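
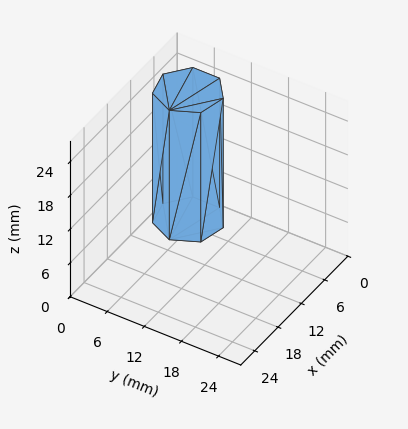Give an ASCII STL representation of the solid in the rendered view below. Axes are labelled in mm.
Reading the render: the shape is a regular 7-sided prism (a cylinder approximated with 7 flat sides), circumscribed radius ≈ 5 mm, height ≈ 23 mm (dimensions read to the nearest mm from the axis ticks). For the STL, each face is triangulated and given an outward normal.

solid part
  facet normal 0.0000 0.0000 -1.0000
    outer loop
      vertex 3.887 9.875 0.000
      vertex 8.117 8.909 0.000
      vertex 10.000 5.000 0.000
    endloop
  endfacet
  facet normal 0.0000 0.0000 -1.0000
    outer loop
      vertex 0.495 7.169 0.000
      vertex 3.887 9.875 0.000
      vertex 10.000 5.000 0.000
    endloop
  endfacet
  facet normal 0.0000 0.0000 -1.0000
    outer loop
      vertex 0.495 2.831 0.000
      vertex 0.495 7.169 0.000
      vertex 10.000 5.000 0.000
    endloop
  endfacet
  facet normal 0.0000 0.0000 -1.0000
    outer loop
      vertex 3.887 0.125 0.000
      vertex 0.495 2.831 0.000
      vertex 10.000 5.000 0.000
    endloop
  endfacet
  facet normal 0.0000 0.0000 -1.0000
    outer loop
      vertex 8.117 1.091 0.000
      vertex 3.887 0.125 0.000
      vertex 10.000 5.000 0.000
    endloop
  endfacet
  facet normal 0.0000 0.0000 1.0000
    outer loop
      vertex 10.000 5.000 23.000
      vertex 8.117 8.909 23.000
      vertex 3.887 9.875 23.000
    endloop
  endfacet
  facet normal 0.0000 0.0000 1.0000
    outer loop
      vertex 10.000 5.000 23.000
      vertex 3.887 9.875 23.000
      vertex 0.495 7.169 23.000
    endloop
  endfacet
  facet normal 0.0000 0.0000 1.0000
    outer loop
      vertex 10.000 5.000 23.000
      vertex 0.495 7.169 23.000
      vertex 0.495 2.831 23.000
    endloop
  endfacet
  facet normal 0.0000 0.0000 1.0000
    outer loop
      vertex 10.000 5.000 23.000
      vertex 0.495 2.831 23.000
      vertex 3.887 0.125 23.000
    endloop
  endfacet
  facet normal 0.0000 0.0000 1.0000
    outer loop
      vertex 10.000 5.000 23.000
      vertex 3.887 0.125 23.000
      vertex 8.117 1.091 23.000
    endloop
  endfacet
  facet normal 0.9009 0.4340 0.0000
    outer loop
      vertex 10.000 5.000 0.000
      vertex 8.117 8.909 0.000
      vertex 8.117 8.909 23.000
    endloop
  endfacet
  facet normal 0.9009 0.4340 0.0000
    outer loop
      vertex 10.000 5.000 0.000
      vertex 8.117 8.909 23.000
      vertex 10.000 5.000 23.000
    endloop
  endfacet
  facet normal 0.2226 0.9749 0.0000
    outer loop
      vertex 8.117 8.909 0.000
      vertex 3.887 9.875 0.000
      vertex 3.887 9.875 23.000
    endloop
  endfacet
  facet normal 0.2226 0.9749 0.0000
    outer loop
      vertex 8.117 8.909 0.000
      vertex 3.887 9.875 23.000
      vertex 8.117 8.909 23.000
    endloop
  endfacet
  facet normal -0.6236 0.7817 0.0000
    outer loop
      vertex 3.887 9.875 0.000
      vertex 0.495 7.169 0.000
      vertex 0.495 7.169 23.000
    endloop
  endfacet
  facet normal -0.6236 0.7817 0.0000
    outer loop
      vertex 3.887 9.875 0.000
      vertex 0.495 7.169 23.000
      vertex 3.887 9.875 23.000
    endloop
  endfacet
  facet normal -1.0000 0.0000 0.0000
    outer loop
      vertex 0.495 7.169 0.000
      vertex 0.495 2.831 0.000
      vertex 0.495 2.831 23.000
    endloop
  endfacet
  facet normal -1.0000 0.0000 0.0000
    outer loop
      vertex 0.495 7.169 0.000
      vertex 0.495 2.831 23.000
      vertex 0.495 7.169 23.000
    endloop
  endfacet
  facet normal -0.6236 -0.7817 0.0000
    outer loop
      vertex 0.495 2.831 0.000
      vertex 3.887 0.125 0.000
      vertex 3.887 0.125 23.000
    endloop
  endfacet
  facet normal -0.6236 -0.7817 0.0000
    outer loop
      vertex 0.495 2.831 0.000
      vertex 3.887 0.125 23.000
      vertex 0.495 2.831 23.000
    endloop
  endfacet
  facet normal 0.2226 -0.9749 0.0000
    outer loop
      vertex 3.887 0.125 0.000
      vertex 8.117 1.091 0.000
      vertex 8.117 1.091 23.000
    endloop
  endfacet
  facet normal 0.2226 -0.9749 0.0000
    outer loop
      vertex 3.887 0.125 0.000
      vertex 8.117 1.091 23.000
      vertex 3.887 0.125 23.000
    endloop
  endfacet
  facet normal 0.9009 -0.4340 0.0000
    outer loop
      vertex 8.117 1.091 0.000
      vertex 10.000 5.000 0.000
      vertex 10.000 5.000 23.000
    endloop
  endfacet
  facet normal 0.9009 -0.4340 0.0000
    outer loop
      vertex 8.117 1.091 0.000
      vertex 10.000 5.000 23.000
      vertex 8.117 1.091 23.000
    endloop
  endfacet
endsolid part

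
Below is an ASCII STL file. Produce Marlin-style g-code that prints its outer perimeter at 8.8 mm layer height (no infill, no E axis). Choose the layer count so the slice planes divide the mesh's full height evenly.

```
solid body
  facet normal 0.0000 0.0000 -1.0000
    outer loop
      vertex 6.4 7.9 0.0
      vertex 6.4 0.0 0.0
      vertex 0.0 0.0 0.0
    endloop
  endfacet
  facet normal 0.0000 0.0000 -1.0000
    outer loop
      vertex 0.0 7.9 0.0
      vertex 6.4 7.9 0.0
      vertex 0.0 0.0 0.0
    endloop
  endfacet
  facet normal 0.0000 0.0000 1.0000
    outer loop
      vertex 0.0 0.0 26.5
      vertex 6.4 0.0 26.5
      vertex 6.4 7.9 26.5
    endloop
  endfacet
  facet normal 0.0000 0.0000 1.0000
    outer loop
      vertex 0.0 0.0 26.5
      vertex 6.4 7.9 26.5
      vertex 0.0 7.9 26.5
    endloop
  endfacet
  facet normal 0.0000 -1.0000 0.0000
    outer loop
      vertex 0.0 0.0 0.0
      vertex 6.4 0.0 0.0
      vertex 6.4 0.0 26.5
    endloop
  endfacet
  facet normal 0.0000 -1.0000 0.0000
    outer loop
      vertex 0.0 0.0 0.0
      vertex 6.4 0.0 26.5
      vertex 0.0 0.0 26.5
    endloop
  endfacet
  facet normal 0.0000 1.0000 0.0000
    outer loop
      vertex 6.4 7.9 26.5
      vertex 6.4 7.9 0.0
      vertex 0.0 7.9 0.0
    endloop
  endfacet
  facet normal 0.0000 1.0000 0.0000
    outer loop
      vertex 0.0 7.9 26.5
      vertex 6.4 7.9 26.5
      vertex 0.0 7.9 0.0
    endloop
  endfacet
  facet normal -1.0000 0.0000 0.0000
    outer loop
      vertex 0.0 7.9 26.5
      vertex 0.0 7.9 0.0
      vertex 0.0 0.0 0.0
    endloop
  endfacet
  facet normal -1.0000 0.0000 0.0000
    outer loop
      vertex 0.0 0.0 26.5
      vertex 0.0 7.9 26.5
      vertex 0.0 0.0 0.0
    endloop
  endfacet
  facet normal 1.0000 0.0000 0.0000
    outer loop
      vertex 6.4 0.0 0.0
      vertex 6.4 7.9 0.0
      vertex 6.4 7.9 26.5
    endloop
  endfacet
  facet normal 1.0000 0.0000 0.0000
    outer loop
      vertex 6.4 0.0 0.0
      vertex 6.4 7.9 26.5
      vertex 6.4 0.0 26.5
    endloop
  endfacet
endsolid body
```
; perimeter-only toolpath
G21 ; units = mm
G90 ; absolute positioning
G28 ; home
; layer 1
G0 Z8.8
G0 X0.0 Y0.0
G1 X6.4 Y0.0
G1 X6.4 Y7.9
G1 X0.0 Y7.9
G1 X0.0 Y0.0
; layer 2
G0 Z17.7
G0 X0.0 Y0.0
G1 X6.4 Y0.0
G1 X6.4 Y7.9
G1 X0.0 Y7.9
G1 X0.0 Y0.0
; layer 3
G0 Z26.5
G0 X0.0 Y0.0
G1 X6.4 Y0.0
G1 X6.4 Y7.9
G1 X0.0 Y7.9
G1 X0.0 Y0.0
M2 ; end

The solid is a rectangular box, roughly 6.4 × 7.9 mm footprint and 26.5 mm tall. Slicing at Δz = 8.8 mm — 3 equal slices spanning the solid's height, so layer i sits at z = i·h/3 — gives 3 non-empty perimeters. Each is a 4-segment closed polygon; G0 lifts to the layer z and rapids to the start vertex, then G1 traces the edges.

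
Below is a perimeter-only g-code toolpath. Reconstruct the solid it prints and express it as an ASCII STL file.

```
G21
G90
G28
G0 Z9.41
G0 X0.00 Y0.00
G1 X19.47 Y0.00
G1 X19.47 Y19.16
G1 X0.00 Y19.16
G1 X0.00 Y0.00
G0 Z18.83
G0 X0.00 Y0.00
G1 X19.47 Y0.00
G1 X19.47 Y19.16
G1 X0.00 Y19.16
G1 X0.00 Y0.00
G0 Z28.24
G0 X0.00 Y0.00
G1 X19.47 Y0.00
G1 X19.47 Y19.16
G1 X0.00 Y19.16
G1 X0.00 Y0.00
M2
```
solid part
  facet normal 0.0000 0.0000 -1.0000
    outer loop
      vertex 19.47 19.16 0.00
      vertex 19.47 0.00 0.00
      vertex 0.00 0.00 0.00
    endloop
  endfacet
  facet normal 0.0000 0.0000 -1.0000
    outer loop
      vertex 0.00 19.16 0.00
      vertex 19.47 19.16 0.00
      vertex 0.00 0.00 0.00
    endloop
  endfacet
  facet normal 0.0000 0.0000 1.0000
    outer loop
      vertex 0.00 0.00 28.24
      vertex 19.47 0.00 28.24
      vertex 19.47 19.16 28.24
    endloop
  endfacet
  facet normal 0.0000 0.0000 1.0000
    outer loop
      vertex 0.00 0.00 28.24
      vertex 19.47 19.16 28.24
      vertex 0.00 19.16 28.24
    endloop
  endfacet
  facet normal 0.0000 -1.0000 0.0000
    outer loop
      vertex 0.00 0.00 0.00
      vertex 19.47 0.00 0.00
      vertex 19.47 0.00 28.24
    endloop
  endfacet
  facet normal 0.0000 -1.0000 0.0000
    outer loop
      vertex 0.00 0.00 0.00
      vertex 19.47 0.00 28.24
      vertex 0.00 0.00 28.24
    endloop
  endfacet
  facet normal 0.0000 1.0000 0.0000
    outer loop
      vertex 19.47 19.16 28.24
      vertex 19.47 19.16 0.00
      vertex 0.00 19.16 0.00
    endloop
  endfacet
  facet normal 0.0000 1.0000 0.0000
    outer loop
      vertex 0.00 19.16 28.24
      vertex 19.47 19.16 28.24
      vertex 0.00 19.16 0.00
    endloop
  endfacet
  facet normal -1.0000 0.0000 0.0000
    outer loop
      vertex 0.00 19.16 28.24
      vertex 0.00 19.16 0.00
      vertex 0.00 0.00 0.00
    endloop
  endfacet
  facet normal -1.0000 0.0000 0.0000
    outer loop
      vertex 0.00 0.00 28.24
      vertex 0.00 19.16 28.24
      vertex 0.00 0.00 0.00
    endloop
  endfacet
  facet normal 1.0000 0.0000 0.0000
    outer loop
      vertex 19.47 0.00 0.00
      vertex 19.47 19.16 0.00
      vertex 19.47 19.16 28.24
    endloop
  endfacet
  facet normal 1.0000 0.0000 0.0000
    outer loop
      vertex 19.47 0.00 0.00
      vertex 19.47 19.16 28.24
      vertex 19.47 0.00 28.24
    endloop
  endfacet
endsolid part

The G0 Z moves step by Δz≈9.41 mm. Every layer's G1 loop is the same polygon, so the solid is a straight extrusion of it from z=0 to z≈28.2. Closing with flat bottom and top caps and triangulating gives 12 facets — a rectangular box, roughly 19.5 × 19.2 mm footprint and 28.2 mm tall.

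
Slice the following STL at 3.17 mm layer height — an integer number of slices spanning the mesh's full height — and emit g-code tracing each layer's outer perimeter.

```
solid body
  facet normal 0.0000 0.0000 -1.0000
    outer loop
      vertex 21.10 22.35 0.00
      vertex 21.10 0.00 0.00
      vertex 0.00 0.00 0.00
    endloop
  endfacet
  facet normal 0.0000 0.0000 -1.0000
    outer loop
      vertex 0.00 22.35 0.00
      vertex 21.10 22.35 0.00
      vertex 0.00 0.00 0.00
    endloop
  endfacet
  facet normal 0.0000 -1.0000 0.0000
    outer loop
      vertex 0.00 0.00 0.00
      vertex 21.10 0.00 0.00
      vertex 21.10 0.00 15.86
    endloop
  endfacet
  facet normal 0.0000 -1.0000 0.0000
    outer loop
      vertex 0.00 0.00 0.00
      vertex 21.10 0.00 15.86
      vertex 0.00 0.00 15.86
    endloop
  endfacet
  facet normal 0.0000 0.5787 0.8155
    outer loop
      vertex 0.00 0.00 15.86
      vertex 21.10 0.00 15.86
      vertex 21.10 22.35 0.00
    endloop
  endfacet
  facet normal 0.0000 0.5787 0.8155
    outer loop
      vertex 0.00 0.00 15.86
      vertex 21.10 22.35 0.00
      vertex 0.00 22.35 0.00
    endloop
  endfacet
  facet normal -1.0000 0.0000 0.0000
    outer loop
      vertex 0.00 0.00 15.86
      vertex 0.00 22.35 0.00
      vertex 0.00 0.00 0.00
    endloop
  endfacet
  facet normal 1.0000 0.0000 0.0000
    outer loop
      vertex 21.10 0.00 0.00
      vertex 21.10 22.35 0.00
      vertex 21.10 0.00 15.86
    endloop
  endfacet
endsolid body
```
; perimeter-only toolpath
G21 ; units = mm
G90 ; absolute positioning
G28 ; home
; layer 1
G0 Z3.17
G0 X0.00 Y0.00
G1 X21.10 Y0.00
G1 X21.10 Y17.88
G1 X0.00 Y17.88
G1 X0.00 Y0.00
; layer 2
G0 Z6.34
G0 X0.00 Y0.00
G1 X21.10 Y0.00
G1 X21.10 Y13.41
G1 X0.00 Y13.41
G1 X0.00 Y0.00
; layer 3
G0 Z9.52
G0 X0.00 Y0.00
G1 X21.10 Y0.00
G1 X21.10 Y8.94
G1 X0.00 Y8.94
G1 X0.00 Y0.00
; layer 4
G0 Z12.69
G0 X0.00 Y0.00
G1 X21.10 Y0.00
G1 X21.10 Y4.47
G1 X0.00 Y4.47
G1 X0.00 Y0.00
M2 ; end

The solid is a wedge (ramp): 21.1 × 22.4 mm base, rising to 15.9 mm along the y=0 edge and sloping linearly to z=0 at y=22.4. Slicing at Δz = 3.17 mm — 5 equal slices spanning the solid's height, so layer i sits at z = i·h/5 — gives 4 non-empty perimeters. Each is a 4-segment closed polygon; G0 lifts to the layer z and rapids to the start vertex, then G1 traces the edges. The cross-section shrinks linearly with z (the slice at the apex is degenerate and omitted).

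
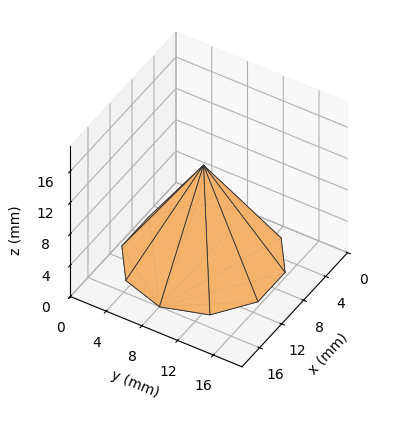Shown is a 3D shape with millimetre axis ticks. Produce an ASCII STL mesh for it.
Reading the render: the shape is a regular 10-sided pyramid, base circumscribed radius ≈ 8 mm, apex at z ≈ 12 mm (dimensions read to the nearest mm from the axis ticks). For the STL, each face is triangulated and given an outward normal.

solid part
  facet normal 0.0000 0.0000 -1.0000
    outer loop
      vertex 10.47 15.61 0.00
      vertex 14.47 12.70 0.00
      vertex 16.00 8.00 0.00
    endloop
  endfacet
  facet normal 0.0000 0.0000 -1.0000
    outer loop
      vertex 5.53 15.61 0.00
      vertex 10.47 15.61 0.00
      vertex 16.00 8.00 0.00
    endloop
  endfacet
  facet normal 0.0000 0.0000 -1.0000
    outer loop
      vertex 1.53 12.70 0.00
      vertex 5.53 15.61 0.00
      vertex 16.00 8.00 0.00
    endloop
  endfacet
  facet normal 0.0000 0.0000 -1.0000
    outer loop
      vertex 0.00 8.00 0.00
      vertex 1.53 12.70 0.00
      vertex 16.00 8.00 0.00
    endloop
  endfacet
  facet normal 0.0000 0.0000 -1.0000
    outer loop
      vertex 1.53 3.30 0.00
      vertex 0.00 8.00 0.00
      vertex 16.00 8.00 0.00
    endloop
  endfacet
  facet normal 0.0000 0.0000 -1.0000
    outer loop
      vertex 5.53 0.39 0.00
      vertex 1.53 3.30 0.00
      vertex 16.00 8.00 0.00
    endloop
  endfacet
  facet normal 0.0000 0.0000 -1.0000
    outer loop
      vertex 10.47 0.39 0.00
      vertex 5.53 0.39 0.00
      vertex 16.00 8.00 0.00
    endloop
  endfacet
  facet normal 0.0000 0.0000 -1.0000
    outer loop
      vertex 14.47 3.30 0.00
      vertex 10.47 0.39 0.00
      vertex 16.00 8.00 0.00
    endloop
  endfacet
  facet normal 0.8031 0.2614 0.5354
    outer loop
      vertex 16.00 8.00 0.00
      vertex 14.47 12.70 0.00
      vertex 8.00 8.00 12.00
    endloop
  endfacet
  facet normal 0.4969 0.6830 0.5354
    outer loop
      vertex 14.47 12.70 0.00
      vertex 10.47 15.61 0.00
      vertex 8.00 8.00 12.00
    endloop
  endfacet
  facet normal 0.0000 0.8445 0.5356
    outer loop
      vertex 10.47 15.61 0.00
      vertex 5.53 15.61 0.00
      vertex 8.00 8.00 12.00
    endloop
  endfacet
  facet normal -0.4969 0.6830 0.5354
    outer loop
      vertex 5.53 15.61 0.00
      vertex 1.53 12.70 0.00
      vertex 8.00 8.00 12.00
    endloop
  endfacet
  facet normal -0.8031 0.2614 0.5354
    outer loop
      vertex 1.53 12.70 0.00
      vertex 0.00 8.00 0.00
      vertex 8.00 8.00 12.00
    endloop
  endfacet
  facet normal -0.8031 -0.2614 0.5354
    outer loop
      vertex 0.00 8.00 0.00
      vertex 1.53 3.30 0.00
      vertex 8.00 8.00 12.00
    endloop
  endfacet
  facet normal -0.4969 -0.6830 0.5354
    outer loop
      vertex 1.53 3.30 0.00
      vertex 5.53 0.39 0.00
      vertex 8.00 8.00 12.00
    endloop
  endfacet
  facet normal 0.0000 -0.8445 0.5356
    outer loop
      vertex 5.53 0.39 0.00
      vertex 10.47 0.39 0.00
      vertex 8.00 8.00 12.00
    endloop
  endfacet
  facet normal 0.4969 -0.6830 0.5354
    outer loop
      vertex 10.47 0.39 0.00
      vertex 14.47 3.30 0.00
      vertex 8.00 8.00 12.00
    endloop
  endfacet
  facet normal 0.8031 -0.2614 0.5354
    outer loop
      vertex 14.47 3.30 0.00
      vertex 16.00 8.00 0.00
      vertex 8.00 8.00 12.00
    endloop
  endfacet
endsolid part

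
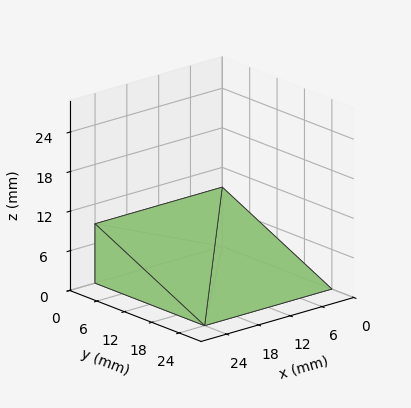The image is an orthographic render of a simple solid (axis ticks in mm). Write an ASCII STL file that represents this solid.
Reading the render: the shape is a wedge (ramp): 24 × 24 mm base, rising to 9 mm along the y=0 edge and sloping linearly to z=0 at y=24 (dimensions read to the nearest mm from the axis ticks). For the STL, each face is triangulated and given an outward normal.

solid part
  facet normal 0.0000 0.0000 -1.0000
    outer loop
      vertex 24.0 24.0 0.0
      vertex 24.0 0.0 0.0
      vertex 0.0 0.0 0.0
    endloop
  endfacet
  facet normal 0.0000 0.0000 -1.0000
    outer loop
      vertex 0.0 24.0 0.0
      vertex 24.0 24.0 0.0
      vertex 0.0 0.0 0.0
    endloop
  endfacet
  facet normal 0.0000 -1.0000 0.0000
    outer loop
      vertex 0.0 0.0 0.0
      vertex 24.0 0.0 0.0
      vertex 24.0 0.0 9.0
    endloop
  endfacet
  facet normal 0.0000 -1.0000 0.0000
    outer loop
      vertex 0.0 0.0 0.0
      vertex 24.0 0.0 9.0
      vertex 0.0 0.0 9.0
    endloop
  endfacet
  facet normal 0.0000 0.3511 0.9363
    outer loop
      vertex 0.0 0.0 9.0
      vertex 24.0 0.0 9.0
      vertex 24.0 24.0 0.0
    endloop
  endfacet
  facet normal 0.0000 0.3511 0.9363
    outer loop
      vertex 0.0 0.0 9.0
      vertex 24.0 24.0 0.0
      vertex 0.0 24.0 0.0
    endloop
  endfacet
  facet normal -1.0000 0.0000 0.0000
    outer loop
      vertex 0.0 0.0 9.0
      vertex 0.0 24.0 0.0
      vertex 0.0 0.0 0.0
    endloop
  endfacet
  facet normal 1.0000 0.0000 0.0000
    outer loop
      vertex 24.0 0.0 0.0
      vertex 24.0 24.0 0.0
      vertex 24.0 0.0 9.0
    endloop
  endfacet
endsolid part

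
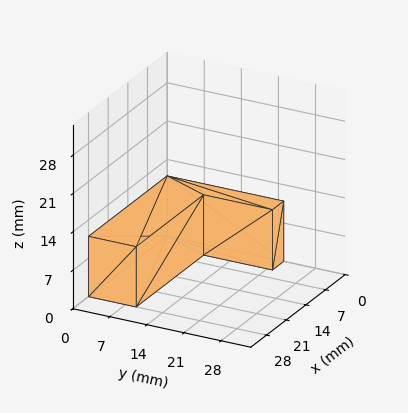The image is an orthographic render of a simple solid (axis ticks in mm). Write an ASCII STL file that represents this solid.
Reading the render: the shape is an L-shaped prism: outer 28 × 22 mm, arm thicknesses ≈ 9 mm (horizontal) and 4 mm (vertical), extruded 11 mm in z (dimensions read to the nearest mm from the axis ticks). For the STL, each face is triangulated and given an outward normal.

solid part
  facet normal 0.0000 0.0000 -1.0000
    outer loop
      vertex 28.00 9.00 0.00
      vertex 28.00 0.00 0.00
      vertex 0.00 0.00 0.00
    endloop
  endfacet
  facet normal 0.0000 0.0000 -1.0000
    outer loop
      vertex 4.00 9.00 0.00
      vertex 28.00 9.00 0.00
      vertex 0.00 0.00 0.00
    endloop
  endfacet
  facet normal 0.0000 0.0000 -1.0000
    outer loop
      vertex 4.00 22.00 0.00
      vertex 4.00 9.00 0.00
      vertex 0.00 0.00 0.00
    endloop
  endfacet
  facet normal 0.0000 0.0000 -1.0000
    outer loop
      vertex 0.00 22.00 0.00
      vertex 4.00 22.00 0.00
      vertex 0.00 0.00 0.00
    endloop
  endfacet
  facet normal 0.0000 0.0000 1.0000
    outer loop
      vertex 0.00 0.00 11.00
      vertex 28.00 0.00 11.00
      vertex 28.00 9.00 11.00
    endloop
  endfacet
  facet normal 0.0000 0.0000 1.0000
    outer loop
      vertex 0.00 0.00 11.00
      vertex 28.00 9.00 11.00
      vertex 4.00 9.00 11.00
    endloop
  endfacet
  facet normal 0.0000 0.0000 1.0000
    outer loop
      vertex 0.00 0.00 11.00
      vertex 4.00 9.00 11.00
      vertex 4.00 22.00 11.00
    endloop
  endfacet
  facet normal 0.0000 0.0000 1.0000
    outer loop
      vertex 0.00 0.00 11.00
      vertex 4.00 22.00 11.00
      vertex 0.00 22.00 11.00
    endloop
  endfacet
  facet normal 0.0000 -1.0000 0.0000
    outer loop
      vertex 0.00 0.00 0.00
      vertex 28.00 0.00 0.00
      vertex 28.00 0.00 11.00
    endloop
  endfacet
  facet normal 0.0000 -1.0000 0.0000
    outer loop
      vertex 0.00 0.00 0.00
      vertex 28.00 0.00 11.00
      vertex 0.00 0.00 11.00
    endloop
  endfacet
  facet normal 1.0000 0.0000 0.0000
    outer loop
      vertex 28.00 0.00 0.00
      vertex 28.00 9.00 0.00
      vertex 28.00 9.00 11.00
    endloop
  endfacet
  facet normal 1.0000 0.0000 0.0000
    outer loop
      vertex 28.00 0.00 0.00
      vertex 28.00 9.00 11.00
      vertex 28.00 0.00 11.00
    endloop
  endfacet
  facet normal 0.0000 1.0000 0.0000
    outer loop
      vertex 28.00 9.00 0.00
      vertex 4.00 9.00 0.00
      vertex 4.00 9.00 11.00
    endloop
  endfacet
  facet normal 0.0000 1.0000 0.0000
    outer loop
      vertex 28.00 9.00 0.00
      vertex 4.00 9.00 11.00
      vertex 28.00 9.00 11.00
    endloop
  endfacet
  facet normal 1.0000 0.0000 0.0000
    outer loop
      vertex 4.00 9.00 0.00
      vertex 4.00 22.00 0.00
      vertex 4.00 22.00 11.00
    endloop
  endfacet
  facet normal 1.0000 0.0000 0.0000
    outer loop
      vertex 4.00 9.00 0.00
      vertex 4.00 22.00 11.00
      vertex 4.00 9.00 11.00
    endloop
  endfacet
  facet normal 0.0000 1.0000 0.0000
    outer loop
      vertex 4.00 22.00 0.00
      vertex 0.00 22.00 0.00
      vertex 0.00 22.00 11.00
    endloop
  endfacet
  facet normal 0.0000 1.0000 0.0000
    outer loop
      vertex 4.00 22.00 0.00
      vertex 0.00 22.00 11.00
      vertex 4.00 22.00 11.00
    endloop
  endfacet
  facet normal -1.0000 0.0000 0.0000
    outer loop
      vertex 0.00 22.00 0.00
      vertex 0.00 0.00 0.00
      vertex 0.00 0.00 11.00
    endloop
  endfacet
  facet normal -1.0000 0.0000 0.0000
    outer loop
      vertex 0.00 22.00 0.00
      vertex 0.00 0.00 11.00
      vertex 0.00 22.00 11.00
    endloop
  endfacet
endsolid part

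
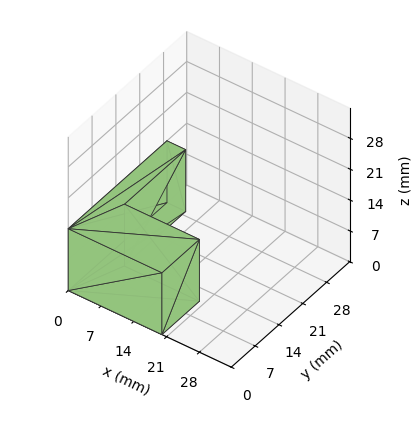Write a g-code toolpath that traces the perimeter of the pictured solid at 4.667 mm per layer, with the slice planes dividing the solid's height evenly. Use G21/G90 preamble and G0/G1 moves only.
Reading the render: the shape is an L-shaped prism: outer 20 × 29 mm, arm thicknesses ≈ 11 mm (horizontal) and 4 mm (vertical), extruded 14 mm in z (dimensions read to the nearest mm from the axis ticks). For the g-code, the solid's height is divided into equal slices at the stated Δz and each level perimeter traced with G1 moves after a G0 lift.

; perimeter-only toolpath
G21 ; units = mm
G90 ; absolute positioning
G28 ; home
; layer 1
G0 Z4.667
G0 X0.000 Y0.000
G1 X20.000 Y0.000
G1 X20.000 Y11.000
G1 X4.000 Y11.000
G1 X4.000 Y29.000
G1 X0.000 Y29.000
G1 X0.000 Y0.000
; layer 2
G0 Z9.333
G0 X0.000 Y0.000
G1 X20.000 Y0.000
G1 X20.000 Y11.000
G1 X4.000 Y11.000
G1 X4.000 Y29.000
G1 X0.000 Y29.000
G1 X0.000 Y0.000
; layer 3
G0 Z14.000
G0 X0.000 Y0.000
G1 X20.000 Y0.000
G1 X20.000 Y11.000
G1 X4.000 Y11.000
G1 X4.000 Y29.000
G1 X0.000 Y29.000
G1 X0.000 Y0.000
M2 ; end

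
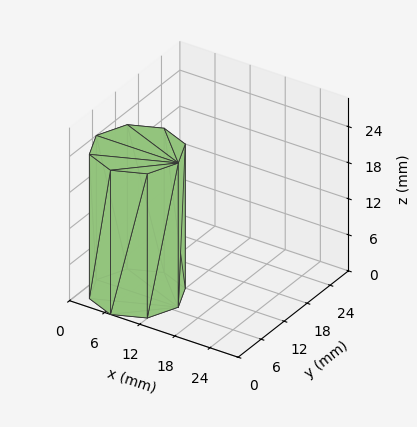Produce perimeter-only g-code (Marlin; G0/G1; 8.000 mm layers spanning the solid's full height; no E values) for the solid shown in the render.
Reading the render: the shape is a regular 8-sided prism (a cylinder approximated with 8 flat sides), circumscribed radius ≈ 7 mm, height ≈ 24 mm (dimensions read to the nearest mm from the axis ticks). For the g-code, the solid's height is divided into equal slices at the stated Δz and each level perimeter traced with G1 moves after a G0 lift.

; perimeter-only toolpath
G21 ; units = mm
G90 ; absolute positioning
G28 ; home
; layer 1
G0 Z8.000
G0 X14.000 Y7.000
G1 X11.950 Y11.950
G1 X7.000 Y14.000
G1 X2.050 Y11.950
G1 X0.000 Y7.000
G1 X2.050 Y2.050
G1 X7.000 Y0.000
G1 X11.950 Y2.050
G1 X14.000 Y7.000
; layer 2
G0 Z16.000
G0 X14.000 Y7.000
G1 X11.950 Y11.950
G1 X7.000 Y14.000
G1 X2.050 Y11.950
G1 X0.000 Y7.000
G1 X2.050 Y2.050
G1 X7.000 Y0.000
G1 X11.950 Y2.050
G1 X14.000 Y7.000
; layer 3
G0 Z24.000
G0 X14.000 Y7.000
G1 X11.950 Y11.950
G1 X7.000 Y14.000
G1 X2.050 Y11.950
G1 X0.000 Y7.000
G1 X2.050 Y2.050
G1 X7.000 Y0.000
G1 X11.950 Y2.050
G1 X14.000 Y7.000
M2 ; end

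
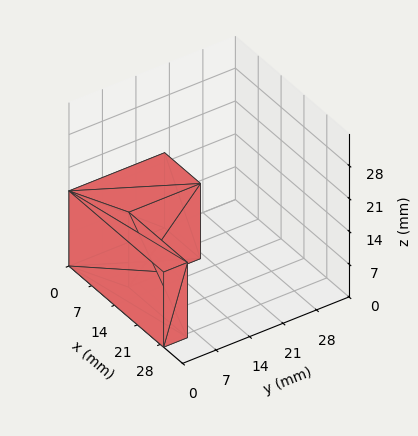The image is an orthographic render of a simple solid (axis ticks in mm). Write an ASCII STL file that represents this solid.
Reading the render: the shape is an L-shaped prism: outer 29 × 20 mm, arm thicknesses ≈ 5 mm (horizontal) and 11 mm (vertical), extruded 16 mm in z (dimensions read to the nearest mm from the axis ticks). For the STL, each face is triangulated and given an outward normal.

solid part
  facet normal 0.0000 0.0000 -1.0000
    outer loop
      vertex 29.00 5.00 0.00
      vertex 29.00 0.00 0.00
      vertex 0.00 0.00 0.00
    endloop
  endfacet
  facet normal 0.0000 0.0000 -1.0000
    outer loop
      vertex 11.00 5.00 0.00
      vertex 29.00 5.00 0.00
      vertex 0.00 0.00 0.00
    endloop
  endfacet
  facet normal 0.0000 0.0000 -1.0000
    outer loop
      vertex 11.00 20.00 0.00
      vertex 11.00 5.00 0.00
      vertex 0.00 0.00 0.00
    endloop
  endfacet
  facet normal 0.0000 0.0000 -1.0000
    outer loop
      vertex 0.00 20.00 0.00
      vertex 11.00 20.00 0.00
      vertex 0.00 0.00 0.00
    endloop
  endfacet
  facet normal 0.0000 0.0000 1.0000
    outer loop
      vertex 0.00 0.00 16.00
      vertex 29.00 0.00 16.00
      vertex 29.00 5.00 16.00
    endloop
  endfacet
  facet normal 0.0000 0.0000 1.0000
    outer loop
      vertex 0.00 0.00 16.00
      vertex 29.00 5.00 16.00
      vertex 11.00 5.00 16.00
    endloop
  endfacet
  facet normal 0.0000 0.0000 1.0000
    outer loop
      vertex 0.00 0.00 16.00
      vertex 11.00 5.00 16.00
      vertex 11.00 20.00 16.00
    endloop
  endfacet
  facet normal 0.0000 0.0000 1.0000
    outer loop
      vertex 0.00 0.00 16.00
      vertex 11.00 20.00 16.00
      vertex 0.00 20.00 16.00
    endloop
  endfacet
  facet normal 0.0000 -1.0000 0.0000
    outer loop
      vertex 0.00 0.00 0.00
      vertex 29.00 0.00 0.00
      vertex 29.00 0.00 16.00
    endloop
  endfacet
  facet normal 0.0000 -1.0000 0.0000
    outer loop
      vertex 0.00 0.00 0.00
      vertex 29.00 0.00 16.00
      vertex 0.00 0.00 16.00
    endloop
  endfacet
  facet normal 1.0000 0.0000 0.0000
    outer loop
      vertex 29.00 0.00 0.00
      vertex 29.00 5.00 0.00
      vertex 29.00 5.00 16.00
    endloop
  endfacet
  facet normal 1.0000 0.0000 0.0000
    outer loop
      vertex 29.00 0.00 0.00
      vertex 29.00 5.00 16.00
      vertex 29.00 0.00 16.00
    endloop
  endfacet
  facet normal 0.0000 1.0000 0.0000
    outer loop
      vertex 29.00 5.00 0.00
      vertex 11.00 5.00 0.00
      vertex 11.00 5.00 16.00
    endloop
  endfacet
  facet normal 0.0000 1.0000 0.0000
    outer loop
      vertex 29.00 5.00 0.00
      vertex 11.00 5.00 16.00
      vertex 29.00 5.00 16.00
    endloop
  endfacet
  facet normal 1.0000 0.0000 0.0000
    outer loop
      vertex 11.00 5.00 0.00
      vertex 11.00 20.00 0.00
      vertex 11.00 20.00 16.00
    endloop
  endfacet
  facet normal 1.0000 0.0000 0.0000
    outer loop
      vertex 11.00 5.00 0.00
      vertex 11.00 20.00 16.00
      vertex 11.00 5.00 16.00
    endloop
  endfacet
  facet normal 0.0000 1.0000 0.0000
    outer loop
      vertex 11.00 20.00 0.00
      vertex 0.00 20.00 0.00
      vertex 0.00 20.00 16.00
    endloop
  endfacet
  facet normal 0.0000 1.0000 0.0000
    outer loop
      vertex 11.00 20.00 0.00
      vertex 0.00 20.00 16.00
      vertex 11.00 20.00 16.00
    endloop
  endfacet
  facet normal -1.0000 0.0000 0.0000
    outer loop
      vertex 0.00 20.00 0.00
      vertex 0.00 0.00 0.00
      vertex 0.00 0.00 16.00
    endloop
  endfacet
  facet normal -1.0000 0.0000 0.0000
    outer loop
      vertex 0.00 20.00 0.00
      vertex 0.00 0.00 16.00
      vertex 0.00 20.00 16.00
    endloop
  endfacet
endsolid part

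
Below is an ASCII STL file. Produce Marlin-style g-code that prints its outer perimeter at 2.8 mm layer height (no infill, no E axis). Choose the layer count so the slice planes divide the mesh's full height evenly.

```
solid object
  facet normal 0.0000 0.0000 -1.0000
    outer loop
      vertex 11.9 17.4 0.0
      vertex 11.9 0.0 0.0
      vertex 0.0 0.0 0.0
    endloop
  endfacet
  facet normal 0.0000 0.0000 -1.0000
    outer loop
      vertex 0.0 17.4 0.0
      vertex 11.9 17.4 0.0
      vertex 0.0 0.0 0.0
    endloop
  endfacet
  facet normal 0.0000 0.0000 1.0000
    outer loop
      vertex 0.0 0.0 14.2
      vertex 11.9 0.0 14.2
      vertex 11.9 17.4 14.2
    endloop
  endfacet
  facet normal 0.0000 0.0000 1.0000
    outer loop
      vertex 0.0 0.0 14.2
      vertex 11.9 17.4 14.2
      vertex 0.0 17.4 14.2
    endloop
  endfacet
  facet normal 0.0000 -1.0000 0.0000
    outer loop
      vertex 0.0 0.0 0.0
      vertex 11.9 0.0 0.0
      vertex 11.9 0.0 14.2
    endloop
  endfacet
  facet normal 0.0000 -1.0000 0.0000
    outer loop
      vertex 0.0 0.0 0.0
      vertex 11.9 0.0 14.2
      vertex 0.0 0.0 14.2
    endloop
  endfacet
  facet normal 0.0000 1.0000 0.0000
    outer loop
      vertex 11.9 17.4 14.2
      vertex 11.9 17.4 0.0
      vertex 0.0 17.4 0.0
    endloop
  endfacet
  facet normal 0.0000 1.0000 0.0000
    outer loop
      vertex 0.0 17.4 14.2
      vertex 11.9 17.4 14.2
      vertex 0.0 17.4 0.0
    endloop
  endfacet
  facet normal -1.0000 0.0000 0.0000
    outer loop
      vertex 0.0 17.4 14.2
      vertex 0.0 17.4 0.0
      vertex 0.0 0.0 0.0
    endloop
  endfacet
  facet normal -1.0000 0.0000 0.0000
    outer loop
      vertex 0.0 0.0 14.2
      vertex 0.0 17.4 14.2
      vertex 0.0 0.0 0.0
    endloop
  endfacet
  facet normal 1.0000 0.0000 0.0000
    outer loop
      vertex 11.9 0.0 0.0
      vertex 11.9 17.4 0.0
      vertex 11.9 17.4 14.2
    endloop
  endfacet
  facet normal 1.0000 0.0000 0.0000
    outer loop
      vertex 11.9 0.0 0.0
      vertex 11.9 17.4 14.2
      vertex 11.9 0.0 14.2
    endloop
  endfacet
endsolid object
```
; perimeter-only toolpath
G21 ; units = mm
G90 ; absolute positioning
G28 ; home
; layer 1
G0 Z2.8
G0 X0.0 Y0.0
G1 X11.9 Y0.0
G1 X11.9 Y17.4
G1 X0.0 Y17.4
G1 X0.0 Y0.0
; layer 2
G0 Z5.7
G0 X0.0 Y0.0
G1 X11.9 Y0.0
G1 X11.9 Y17.4
G1 X0.0 Y17.4
G1 X0.0 Y0.0
; layer 3
G0 Z8.5
G0 X0.0 Y0.0
G1 X11.9 Y0.0
G1 X11.9 Y17.4
G1 X0.0 Y17.4
G1 X0.0 Y0.0
; layer 4
G0 Z11.4
G0 X0.0 Y0.0
G1 X11.9 Y0.0
G1 X11.9 Y17.4
G1 X0.0 Y17.4
G1 X0.0 Y0.0
; layer 5
G0 Z14.2
G0 X0.0 Y0.0
G1 X11.9 Y0.0
G1 X11.9 Y17.4
G1 X0.0 Y17.4
G1 X0.0 Y0.0
M2 ; end

The solid is a rectangular box, roughly 11.9 × 17.4 mm footprint and 14.2 mm tall. Slicing at Δz = 2.8 mm — 5 equal slices spanning the solid's height, so layer i sits at z = i·h/5 — gives 5 non-empty perimeters. Each is a 4-segment closed polygon; G0 lifts to the layer z and rapids to the start vertex, then G1 traces the edges.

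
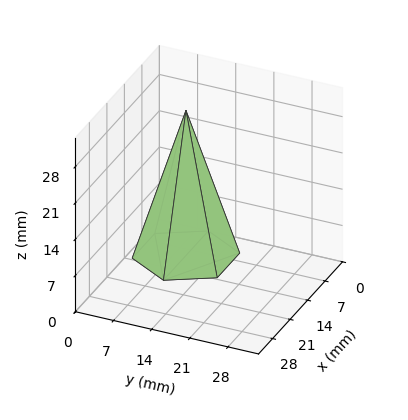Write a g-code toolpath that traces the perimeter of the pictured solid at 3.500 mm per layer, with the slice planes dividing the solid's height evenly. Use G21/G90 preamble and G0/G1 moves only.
Reading the render: the shape is a regular 6-sided pyramid, base circumscribed radius ≈ 9 mm, apex at z ≈ 28 mm (dimensions read to the nearest mm from the axis ticks). For the g-code, the solid's height is divided into equal slices at the stated Δz and each level perimeter traced with G1 moves after a G0 lift.

; perimeter-only toolpath
G21 ; units = mm
G90 ; absolute positioning
G28 ; home
; layer 1
G0 Z3.500
G0 X16.875 Y9.000
G1 X12.938 Y15.820
G1 X5.062 Y15.820
G1 X1.125 Y9.000
G1 X5.062 Y2.180
G1 X12.938 Y2.180
G1 X16.875 Y9.000
; layer 2
G0 Z7.000
G0 X15.750 Y9.000
G1 X12.375 Y14.846
G1 X5.625 Y14.846
G1 X2.250 Y9.000
G1 X5.625 Y3.155
G1 X12.375 Y3.155
G1 X15.750 Y9.000
; layer 3
G0 Z10.500
G0 X14.625 Y9.000
G1 X11.812 Y13.871
G1 X6.188 Y13.871
G1 X3.375 Y9.000
G1 X6.188 Y4.129
G1 X11.812 Y4.129
G1 X14.625 Y9.000
; layer 4
G0 Z14.000
G0 X13.500 Y9.000
G1 X11.250 Y12.897
G1 X6.750 Y12.897
G1 X4.500 Y9.000
G1 X6.750 Y5.103
G1 X11.250 Y5.103
G1 X13.500 Y9.000
; layer 5
G0 Z17.500
G0 X12.375 Y9.000
G1 X10.688 Y11.923
G1 X7.312 Y11.923
G1 X5.625 Y9.000
G1 X7.312 Y6.077
G1 X10.688 Y6.077
G1 X12.375 Y9.000
; layer 6
G0 Z21.000
G0 X11.250 Y9.000
G1 X10.125 Y10.948
G1 X7.875 Y10.948
G1 X6.750 Y9.000
G1 X7.875 Y7.051
G1 X10.125 Y7.051
G1 X11.250 Y9.000
; layer 7
G0 Z24.500
G0 X10.125 Y9.000
G1 X9.562 Y9.974
G1 X8.438 Y9.974
G1 X7.875 Y9.000
G1 X8.438 Y8.026
G1 X9.562 Y8.026
G1 X10.125 Y9.000
M2 ; end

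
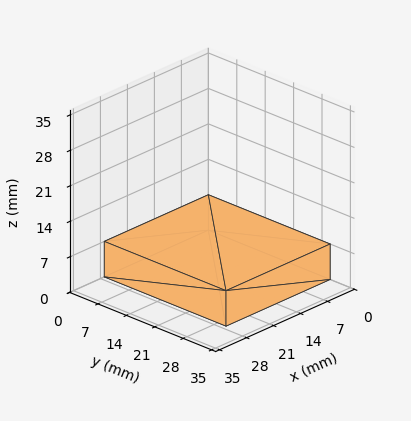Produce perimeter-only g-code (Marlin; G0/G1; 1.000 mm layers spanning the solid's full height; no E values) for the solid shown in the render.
Reading the render: the shape is a rectangular box, roughly 27 × 30 mm footprint and 7 mm tall (dimensions read to the nearest mm from the axis ticks). For the g-code, the solid's height is divided into equal slices at the stated Δz and each level perimeter traced with G1 moves after a G0 lift.

; perimeter-only toolpath
G21 ; units = mm
G90 ; absolute positioning
G28 ; home
; layer 1
G0 Z1.000
G0 X0.000 Y0.000
G1 X27.000 Y0.000
G1 X27.000 Y30.000
G1 X0.000 Y30.000
G1 X0.000 Y0.000
; layer 2
G0 Z2.000
G0 X0.000 Y0.000
G1 X27.000 Y0.000
G1 X27.000 Y30.000
G1 X0.000 Y30.000
G1 X0.000 Y0.000
; layer 3
G0 Z3.000
G0 X0.000 Y0.000
G1 X27.000 Y0.000
G1 X27.000 Y30.000
G1 X0.000 Y30.000
G1 X0.000 Y0.000
; layer 4
G0 Z4.000
G0 X0.000 Y0.000
G1 X27.000 Y0.000
G1 X27.000 Y30.000
G1 X0.000 Y30.000
G1 X0.000 Y0.000
; layer 5
G0 Z5.000
G0 X0.000 Y0.000
G1 X27.000 Y0.000
G1 X27.000 Y30.000
G1 X0.000 Y30.000
G1 X0.000 Y0.000
; layer 6
G0 Z6.000
G0 X0.000 Y0.000
G1 X27.000 Y0.000
G1 X27.000 Y30.000
G1 X0.000 Y30.000
G1 X0.000 Y0.000
; layer 7
G0 Z7.000
G0 X0.000 Y0.000
G1 X27.000 Y0.000
G1 X27.000 Y30.000
G1 X0.000 Y30.000
G1 X0.000 Y0.000
M2 ; end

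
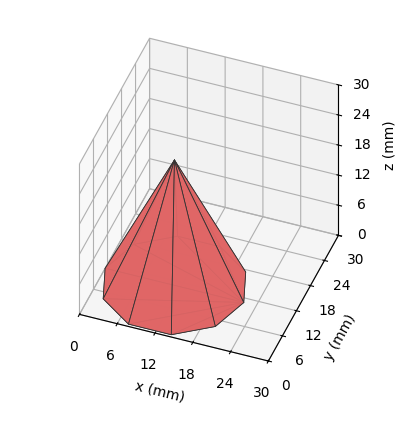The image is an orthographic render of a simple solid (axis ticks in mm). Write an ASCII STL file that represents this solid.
Reading the render: the shape is a regular 10-sided pyramid, base circumscribed radius ≈ 11 mm, apex at z ≈ 25 mm (dimensions read to the nearest mm from the axis ticks). For the STL, each face is triangulated and given an outward normal.

solid part
  facet normal 0.0000 0.0000 -1.0000
    outer loop
      vertex 14.4 21.5 0.0
      vertex 19.9 17.5 0.0
      vertex 22.0 11.0 0.0
    endloop
  endfacet
  facet normal 0.0000 0.0000 -1.0000
    outer loop
      vertex 7.6 21.5 0.0
      vertex 14.4 21.5 0.0
      vertex 22.0 11.0 0.0
    endloop
  endfacet
  facet normal 0.0000 0.0000 -1.0000
    outer loop
      vertex 2.1 17.5 0.0
      vertex 7.6 21.5 0.0
      vertex 22.0 11.0 0.0
    endloop
  endfacet
  facet normal 0.0000 0.0000 -1.0000
    outer loop
      vertex 0.0 11.0 0.0
      vertex 2.1 17.5 0.0
      vertex 22.0 11.0 0.0
    endloop
  endfacet
  facet normal 0.0000 0.0000 -1.0000
    outer loop
      vertex 2.1 4.5 0.0
      vertex 0.0 11.0 0.0
      vertex 22.0 11.0 0.0
    endloop
  endfacet
  facet normal 0.0000 0.0000 -1.0000
    outer loop
      vertex 7.6 0.5 0.0
      vertex 2.1 4.5 0.0
      vertex 22.0 11.0 0.0
    endloop
  endfacet
  facet normal 0.0000 0.0000 -1.0000
    outer loop
      vertex 14.4 0.5 0.0
      vertex 7.6 0.5 0.0
      vertex 22.0 11.0 0.0
    endloop
  endfacet
  facet normal 0.0000 0.0000 -1.0000
    outer loop
      vertex 19.9 4.5 0.0
      vertex 14.4 0.5 0.0
      vertex 22.0 11.0 0.0
    endloop
  endfacet
  facet normal 0.8777 0.2836 0.3862
    outer loop
      vertex 22.0 11.0 0.0
      vertex 19.9 17.5 0.0
      vertex 11.0 11.0 25.0
    endloop
  endfacet
  facet normal 0.5423 0.7457 0.3870
    outer loop
      vertex 19.9 17.5 0.0
      vertex 14.4 21.5 0.0
      vertex 11.0 11.0 25.0
    endloop
  endfacet
  facet normal 0.0000 0.9220 0.3872
    outer loop
      vertex 14.4 21.5 0.0
      vertex 7.6 21.5 0.0
      vertex 11.0 11.0 25.0
    endloop
  endfacet
  facet normal -0.5423 0.7457 0.3870
    outer loop
      vertex 7.6 21.5 0.0
      vertex 2.1 17.5 0.0
      vertex 11.0 11.0 25.0
    endloop
  endfacet
  facet normal -0.8777 0.2836 0.3862
    outer loop
      vertex 2.1 17.5 0.0
      vertex 0.0 11.0 0.0
      vertex 11.0 11.0 25.0
    endloop
  endfacet
  facet normal -0.8777 -0.2836 0.3862
    outer loop
      vertex 0.0 11.0 0.0
      vertex 2.1 4.5 0.0
      vertex 11.0 11.0 25.0
    endloop
  endfacet
  facet normal -0.5423 -0.7457 0.3870
    outer loop
      vertex 2.1 4.5 0.0
      vertex 7.6 0.5 0.0
      vertex 11.0 11.0 25.0
    endloop
  endfacet
  facet normal 0.0000 -0.9220 0.3872
    outer loop
      vertex 7.6 0.5 0.0
      vertex 14.4 0.5 0.0
      vertex 11.0 11.0 25.0
    endloop
  endfacet
  facet normal 0.5423 -0.7457 0.3870
    outer loop
      vertex 14.4 0.5 0.0
      vertex 19.9 4.5 0.0
      vertex 11.0 11.0 25.0
    endloop
  endfacet
  facet normal 0.8777 -0.2836 0.3862
    outer loop
      vertex 19.9 4.5 0.0
      vertex 22.0 11.0 0.0
      vertex 11.0 11.0 25.0
    endloop
  endfacet
endsolid part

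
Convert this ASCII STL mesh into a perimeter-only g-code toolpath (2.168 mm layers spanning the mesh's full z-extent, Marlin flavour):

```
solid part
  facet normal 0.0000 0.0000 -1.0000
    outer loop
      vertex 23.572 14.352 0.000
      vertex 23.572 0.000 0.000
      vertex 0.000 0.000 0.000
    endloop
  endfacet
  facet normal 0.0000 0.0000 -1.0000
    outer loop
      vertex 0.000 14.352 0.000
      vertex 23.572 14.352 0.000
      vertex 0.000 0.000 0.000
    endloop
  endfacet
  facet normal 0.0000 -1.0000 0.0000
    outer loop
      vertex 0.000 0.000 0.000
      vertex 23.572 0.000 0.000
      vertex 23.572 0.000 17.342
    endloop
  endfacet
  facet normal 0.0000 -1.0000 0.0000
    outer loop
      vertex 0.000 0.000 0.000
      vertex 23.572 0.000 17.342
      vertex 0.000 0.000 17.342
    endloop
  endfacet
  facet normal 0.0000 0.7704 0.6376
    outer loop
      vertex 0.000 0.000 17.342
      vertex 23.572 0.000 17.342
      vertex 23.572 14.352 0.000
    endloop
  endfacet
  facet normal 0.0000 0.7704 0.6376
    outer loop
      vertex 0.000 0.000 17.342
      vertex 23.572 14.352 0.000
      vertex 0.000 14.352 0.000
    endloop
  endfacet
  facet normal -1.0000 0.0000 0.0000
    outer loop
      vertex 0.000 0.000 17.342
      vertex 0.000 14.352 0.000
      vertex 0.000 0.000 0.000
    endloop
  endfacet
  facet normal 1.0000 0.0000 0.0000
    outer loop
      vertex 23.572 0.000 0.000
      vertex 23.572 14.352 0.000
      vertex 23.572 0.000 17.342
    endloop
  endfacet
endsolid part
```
; perimeter-only toolpath
G21 ; units = mm
G90 ; absolute positioning
G28 ; home
; layer 1
G0 Z2.168
G0 X0.000 Y0.000
G1 X23.572 Y0.000
G1 X23.572 Y12.558
G1 X0.000 Y12.558
G1 X0.000 Y0.000
; layer 2
G0 Z4.335
G0 X0.000 Y0.000
G1 X23.572 Y0.000
G1 X23.572 Y10.764
G1 X0.000 Y10.764
G1 X0.000 Y0.000
; layer 3
G0 Z6.503
G0 X0.000 Y0.000
G1 X23.572 Y0.000
G1 X23.572 Y8.970
G1 X0.000 Y8.970
G1 X0.000 Y0.000
; layer 4
G0 Z8.671
G0 X0.000 Y0.000
G1 X23.572 Y0.000
G1 X23.572 Y7.176
G1 X0.000 Y7.176
G1 X0.000 Y0.000
; layer 5
G0 Z10.839
G0 X0.000 Y0.000
G1 X23.572 Y0.000
G1 X23.572 Y5.382
G1 X0.000 Y5.382
G1 X0.000 Y0.000
; layer 6
G0 Z13.006
G0 X0.000 Y0.000
G1 X23.572 Y0.000
G1 X23.572 Y3.588
G1 X0.000 Y3.588
G1 X0.000 Y0.000
; layer 7
G0 Z15.174
G0 X0.000 Y0.000
G1 X23.572 Y0.000
G1 X23.572 Y1.794
G1 X0.000 Y1.794
G1 X0.000 Y0.000
M2 ; end

The solid is a wedge (ramp): 23.6 × 14.4 mm base, rising to 17.3 mm along the y=0 edge and sloping linearly to z=0 at y=14.4. Slicing at Δz = 2.168 mm — 8 equal slices spanning the solid's height, so layer i sits at z = i·h/8 — gives 7 non-empty perimeters. Each is a 4-segment closed polygon; G0 lifts to the layer z and rapids to the start vertex, then G1 traces the edges. The cross-section shrinks linearly with z (the slice at the apex is degenerate and omitted).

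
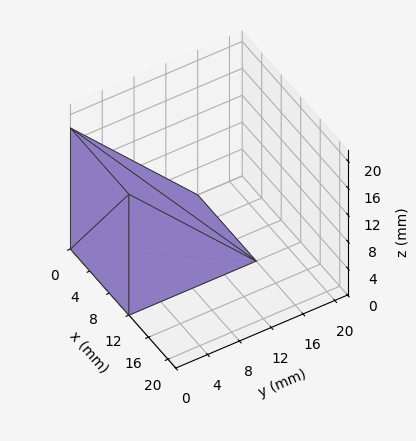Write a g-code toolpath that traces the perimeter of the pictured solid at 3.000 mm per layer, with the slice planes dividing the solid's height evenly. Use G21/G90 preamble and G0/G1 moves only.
Reading the render: the shape is a wedge (ramp): 12 × 16 mm base, rising to 18 mm along the y=0 edge and sloping linearly to z=0 at y=16 (dimensions read to the nearest mm from the axis ticks). For the g-code, the solid's height is divided into equal slices at the stated Δz and each level perimeter traced with G1 moves after a G0 lift.

; perimeter-only toolpath
G21 ; units = mm
G90 ; absolute positioning
G28 ; home
; layer 1
G0 Z3.000
G0 X0.000 Y0.000
G1 X12.000 Y0.000
G1 X12.000 Y13.333
G1 X0.000 Y13.333
G1 X0.000 Y0.000
; layer 2
G0 Z6.000
G0 X0.000 Y0.000
G1 X12.000 Y0.000
G1 X12.000 Y10.667
G1 X0.000 Y10.667
G1 X0.000 Y0.000
; layer 3
G0 Z9.000
G0 X0.000 Y0.000
G1 X12.000 Y0.000
G1 X12.000 Y8.000
G1 X0.000 Y8.000
G1 X0.000 Y0.000
; layer 4
G0 Z12.000
G0 X0.000 Y0.000
G1 X12.000 Y0.000
G1 X12.000 Y5.333
G1 X0.000 Y5.333
G1 X0.000 Y0.000
; layer 5
G0 Z15.000
G0 X0.000 Y0.000
G1 X12.000 Y0.000
G1 X12.000 Y2.667
G1 X0.000 Y2.667
G1 X0.000 Y0.000
M2 ; end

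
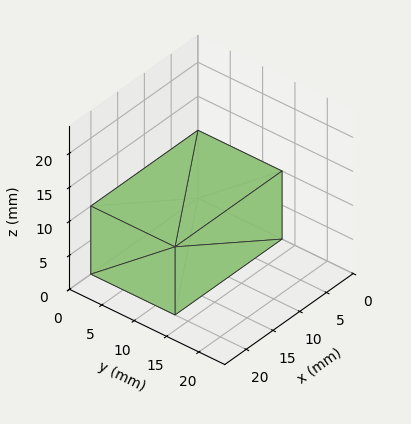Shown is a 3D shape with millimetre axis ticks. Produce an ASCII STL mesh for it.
Reading the render: the shape is a rectangular box, roughly 20 × 13 mm footprint and 10 mm tall (dimensions read to the nearest mm from the axis ticks). For the STL, each face is triangulated and given an outward normal.

solid part
  facet normal 0.0000 0.0000 -1.0000
    outer loop
      vertex 20.00 13.00 0.00
      vertex 20.00 0.00 0.00
      vertex 0.00 0.00 0.00
    endloop
  endfacet
  facet normal 0.0000 0.0000 -1.0000
    outer loop
      vertex 0.00 13.00 0.00
      vertex 20.00 13.00 0.00
      vertex 0.00 0.00 0.00
    endloop
  endfacet
  facet normal 0.0000 0.0000 1.0000
    outer loop
      vertex 0.00 0.00 10.00
      vertex 20.00 0.00 10.00
      vertex 20.00 13.00 10.00
    endloop
  endfacet
  facet normal 0.0000 0.0000 1.0000
    outer loop
      vertex 0.00 0.00 10.00
      vertex 20.00 13.00 10.00
      vertex 0.00 13.00 10.00
    endloop
  endfacet
  facet normal 0.0000 -1.0000 0.0000
    outer loop
      vertex 0.00 0.00 0.00
      vertex 20.00 0.00 0.00
      vertex 20.00 0.00 10.00
    endloop
  endfacet
  facet normal 0.0000 -1.0000 0.0000
    outer loop
      vertex 0.00 0.00 0.00
      vertex 20.00 0.00 10.00
      vertex 0.00 0.00 10.00
    endloop
  endfacet
  facet normal 0.0000 1.0000 0.0000
    outer loop
      vertex 20.00 13.00 10.00
      vertex 20.00 13.00 0.00
      vertex 0.00 13.00 0.00
    endloop
  endfacet
  facet normal 0.0000 1.0000 0.0000
    outer loop
      vertex 0.00 13.00 10.00
      vertex 20.00 13.00 10.00
      vertex 0.00 13.00 0.00
    endloop
  endfacet
  facet normal -1.0000 0.0000 0.0000
    outer loop
      vertex 0.00 13.00 10.00
      vertex 0.00 13.00 0.00
      vertex 0.00 0.00 0.00
    endloop
  endfacet
  facet normal -1.0000 0.0000 0.0000
    outer loop
      vertex 0.00 0.00 10.00
      vertex 0.00 13.00 10.00
      vertex 0.00 0.00 0.00
    endloop
  endfacet
  facet normal 1.0000 0.0000 0.0000
    outer loop
      vertex 20.00 0.00 0.00
      vertex 20.00 13.00 0.00
      vertex 20.00 13.00 10.00
    endloop
  endfacet
  facet normal 1.0000 0.0000 0.0000
    outer loop
      vertex 20.00 0.00 0.00
      vertex 20.00 13.00 10.00
      vertex 20.00 0.00 10.00
    endloop
  endfacet
endsolid part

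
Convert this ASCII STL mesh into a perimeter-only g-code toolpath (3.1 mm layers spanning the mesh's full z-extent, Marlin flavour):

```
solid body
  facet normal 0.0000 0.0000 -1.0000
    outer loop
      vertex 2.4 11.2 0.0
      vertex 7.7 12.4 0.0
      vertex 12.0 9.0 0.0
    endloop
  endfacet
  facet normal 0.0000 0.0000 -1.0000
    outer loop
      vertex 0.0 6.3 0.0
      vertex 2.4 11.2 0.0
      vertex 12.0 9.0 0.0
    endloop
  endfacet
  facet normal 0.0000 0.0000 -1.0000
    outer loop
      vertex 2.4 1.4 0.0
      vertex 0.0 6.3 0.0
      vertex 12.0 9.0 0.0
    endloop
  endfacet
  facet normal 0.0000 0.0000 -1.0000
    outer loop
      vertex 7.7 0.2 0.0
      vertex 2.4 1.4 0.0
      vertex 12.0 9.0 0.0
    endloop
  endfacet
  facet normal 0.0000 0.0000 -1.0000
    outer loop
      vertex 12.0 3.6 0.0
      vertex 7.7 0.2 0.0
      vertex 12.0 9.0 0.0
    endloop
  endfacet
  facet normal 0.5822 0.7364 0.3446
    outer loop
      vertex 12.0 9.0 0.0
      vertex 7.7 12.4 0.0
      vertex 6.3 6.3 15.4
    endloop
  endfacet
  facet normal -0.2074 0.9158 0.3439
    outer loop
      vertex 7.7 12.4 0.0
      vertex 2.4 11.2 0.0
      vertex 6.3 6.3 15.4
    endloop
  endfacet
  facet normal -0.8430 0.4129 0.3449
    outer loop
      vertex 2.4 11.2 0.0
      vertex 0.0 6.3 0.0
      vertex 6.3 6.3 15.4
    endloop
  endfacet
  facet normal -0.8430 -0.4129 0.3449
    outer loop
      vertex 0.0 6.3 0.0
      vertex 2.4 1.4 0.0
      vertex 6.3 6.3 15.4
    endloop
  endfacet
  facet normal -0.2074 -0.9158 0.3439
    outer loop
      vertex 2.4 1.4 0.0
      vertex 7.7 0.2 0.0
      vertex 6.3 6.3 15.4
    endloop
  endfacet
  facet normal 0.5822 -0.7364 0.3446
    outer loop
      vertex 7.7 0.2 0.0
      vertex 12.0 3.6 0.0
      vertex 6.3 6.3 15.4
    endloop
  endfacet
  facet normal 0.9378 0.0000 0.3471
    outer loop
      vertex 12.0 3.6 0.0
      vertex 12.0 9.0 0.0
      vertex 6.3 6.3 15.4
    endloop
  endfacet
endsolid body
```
; perimeter-only toolpath
G21 ; units = mm
G90 ; absolute positioning
G28 ; home
; layer 1
G0 Z3.1
G0 X10.9 Y8.5
G1 X7.4 Y11.2
G1 X3.2 Y10.2
G1 X1.3 Y6.3
G1 X3.2 Y2.4
G1 X7.4 Y1.4
G1 X10.9 Y4.1
G1 X10.9 Y8.5
; layer 2
G0 Z6.2
G0 X9.7 Y7.9
G1 X7.1 Y10.0
G1 X4.0 Y9.2
G1 X2.5 Y6.3
G1 X4.0 Y3.4
G1 X7.1 Y2.6
G1 X9.7 Y4.7
G1 X9.7 Y7.9
; layer 3
G0 Z9.2
G0 X8.6 Y7.4
G1 X6.9 Y8.7
G1 X4.7 Y8.3
G1 X3.8 Y6.3
G1 X4.7 Y4.3
G1 X6.9 Y3.9
G1 X8.6 Y5.2
G1 X8.6 Y7.4
; layer 4
G0 Z12.3
G0 X7.4 Y6.8
G1 X6.6 Y7.5
G1 X5.5 Y7.3
G1 X5.0 Y6.3
G1 X5.5 Y5.3
G1 X6.6 Y5.1
G1 X7.4 Y5.8
G1 X7.4 Y6.8
M2 ; end

The solid is a regular 7-sided pyramid, base circumscribed radius ≈ 6.3 mm, apex at z ≈ 15.4 mm. Slicing at Δz = 3.1 mm — 5 equal slices spanning the solid's height, so layer i sits at z = i·h/5 — gives 4 non-empty perimeters. Each is a 7-segment closed polygon; G0 lifts to the layer z and rapids to the start vertex, then G1 traces the edges. The cross-section shrinks linearly with z (the slice at the apex is degenerate and omitted).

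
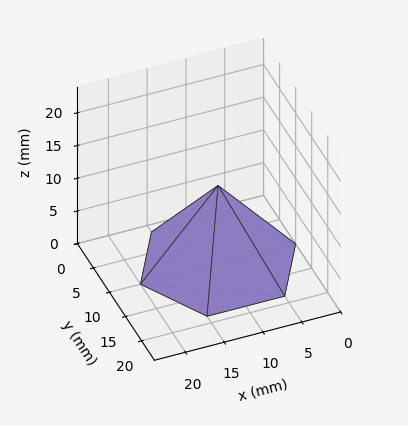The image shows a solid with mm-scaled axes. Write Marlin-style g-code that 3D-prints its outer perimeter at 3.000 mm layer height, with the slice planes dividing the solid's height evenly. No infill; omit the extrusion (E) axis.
Reading the render: the shape is a regular 6-sided pyramid, base circumscribed radius ≈ 10 mm, apex at z ≈ 12 mm (dimensions read to the nearest mm from the axis ticks). For the g-code, the solid's height is divided into equal slices at the stated Δz and each level perimeter traced with G1 moves after a G0 lift.

; perimeter-only toolpath
G21 ; units = mm
G90 ; absolute positioning
G28 ; home
; layer 1
G0 Z3.000
G0 X17.500 Y10.000
G1 X13.750 Y16.495
G1 X6.250 Y16.495
G1 X2.500 Y10.000
G1 X6.250 Y3.505
G1 X13.750 Y3.505
G1 X17.500 Y10.000
; layer 2
G0 Z6.000
G0 X15.000 Y10.000
G1 X12.500 Y14.330
G1 X7.500 Y14.330
G1 X5.000 Y10.000
G1 X7.500 Y5.670
G1 X12.500 Y5.670
G1 X15.000 Y10.000
; layer 3
G0 Z9.000
G0 X12.500 Y10.000
G1 X11.250 Y12.165
G1 X8.750 Y12.165
G1 X7.500 Y10.000
G1 X8.750 Y7.835
G1 X11.250 Y7.835
G1 X12.500 Y10.000
M2 ; end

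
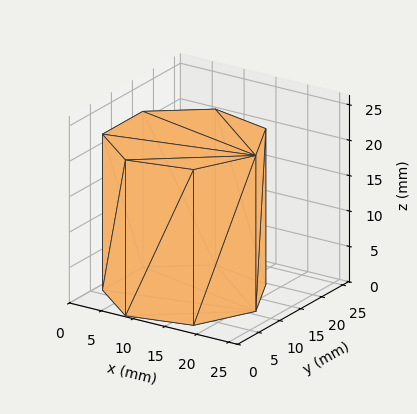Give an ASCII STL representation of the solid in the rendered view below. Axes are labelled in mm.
Reading the render: the shape is a regular 7-sided prism (a cylinder approximated with 7 flat sides), circumscribed radius ≈ 11 mm, height ≈ 22 mm (dimensions read to the nearest mm from the axis ticks). For the STL, each face is triangulated and given an outward normal.

solid part
  facet normal 0.0000 0.0000 -1.0000
    outer loop
      vertex 8.6 21.7 0.0
      vertex 17.9 19.6 0.0
      vertex 22.0 11.0 0.0
    endloop
  endfacet
  facet normal 0.0000 0.0000 -1.0000
    outer loop
      vertex 1.1 15.8 0.0
      vertex 8.6 21.7 0.0
      vertex 22.0 11.0 0.0
    endloop
  endfacet
  facet normal 0.0000 0.0000 -1.0000
    outer loop
      vertex 1.1 6.2 0.0
      vertex 1.1 15.8 0.0
      vertex 22.0 11.0 0.0
    endloop
  endfacet
  facet normal 0.0000 0.0000 -1.0000
    outer loop
      vertex 8.6 0.3 0.0
      vertex 1.1 6.2 0.0
      vertex 22.0 11.0 0.0
    endloop
  endfacet
  facet normal 0.0000 0.0000 -1.0000
    outer loop
      vertex 17.9 2.4 0.0
      vertex 8.6 0.3 0.0
      vertex 22.0 11.0 0.0
    endloop
  endfacet
  facet normal 0.0000 0.0000 1.0000
    outer loop
      vertex 22.0 11.0 22.0
      vertex 17.9 19.6 22.0
      vertex 8.6 21.7 22.0
    endloop
  endfacet
  facet normal 0.0000 0.0000 1.0000
    outer loop
      vertex 22.0 11.0 22.0
      vertex 8.6 21.7 22.0
      vertex 1.1 15.8 22.0
    endloop
  endfacet
  facet normal 0.0000 0.0000 1.0000
    outer loop
      vertex 22.0 11.0 22.0
      vertex 1.1 15.8 22.0
      vertex 1.1 6.2 22.0
    endloop
  endfacet
  facet normal 0.0000 0.0000 1.0000
    outer loop
      vertex 22.0 11.0 22.0
      vertex 1.1 6.2 22.0
      vertex 8.6 0.3 22.0
    endloop
  endfacet
  facet normal 0.0000 0.0000 1.0000
    outer loop
      vertex 22.0 11.0 22.0
      vertex 8.6 0.3 22.0
      vertex 17.9 2.4 22.0
    endloop
  endfacet
  facet normal 0.9027 0.4303 0.0000
    outer loop
      vertex 22.0 11.0 0.0
      vertex 17.9 19.6 0.0
      vertex 17.9 19.6 22.0
    endloop
  endfacet
  facet normal 0.9027 0.4303 0.0000
    outer loop
      vertex 22.0 11.0 0.0
      vertex 17.9 19.6 22.0
      vertex 22.0 11.0 22.0
    endloop
  endfacet
  facet normal 0.2203 0.9754 0.0000
    outer loop
      vertex 17.9 19.6 0.0
      vertex 8.6 21.7 0.0
      vertex 8.6 21.7 22.0
    endloop
  endfacet
  facet normal 0.2203 0.9754 0.0000
    outer loop
      vertex 17.9 19.6 0.0
      vertex 8.6 21.7 22.0
      vertex 17.9 19.6 22.0
    endloop
  endfacet
  facet normal -0.6183 0.7860 0.0000
    outer loop
      vertex 8.6 21.7 0.0
      vertex 1.1 15.8 0.0
      vertex 1.1 15.8 22.0
    endloop
  endfacet
  facet normal -0.6183 0.7860 0.0000
    outer loop
      vertex 8.6 21.7 0.0
      vertex 1.1 15.8 22.0
      vertex 8.6 21.7 22.0
    endloop
  endfacet
  facet normal -1.0000 0.0000 0.0000
    outer loop
      vertex 1.1 15.8 0.0
      vertex 1.1 6.2 0.0
      vertex 1.1 6.2 22.0
    endloop
  endfacet
  facet normal -1.0000 0.0000 0.0000
    outer loop
      vertex 1.1 15.8 0.0
      vertex 1.1 6.2 22.0
      vertex 1.1 15.8 22.0
    endloop
  endfacet
  facet normal -0.6183 -0.7860 0.0000
    outer loop
      vertex 1.1 6.2 0.0
      vertex 8.6 0.3 0.0
      vertex 8.6 0.3 22.0
    endloop
  endfacet
  facet normal -0.6183 -0.7860 0.0000
    outer loop
      vertex 1.1 6.2 0.0
      vertex 8.6 0.3 22.0
      vertex 1.1 6.2 22.0
    endloop
  endfacet
  facet normal 0.2203 -0.9754 0.0000
    outer loop
      vertex 8.6 0.3 0.0
      vertex 17.9 2.4 0.0
      vertex 17.9 2.4 22.0
    endloop
  endfacet
  facet normal 0.2203 -0.9754 0.0000
    outer loop
      vertex 8.6 0.3 0.0
      vertex 17.9 2.4 22.0
      vertex 8.6 0.3 22.0
    endloop
  endfacet
  facet normal 0.9027 -0.4303 0.0000
    outer loop
      vertex 17.9 2.4 0.0
      vertex 22.0 11.0 0.0
      vertex 22.0 11.0 22.0
    endloop
  endfacet
  facet normal 0.9027 -0.4303 0.0000
    outer loop
      vertex 17.9 2.4 0.0
      vertex 22.0 11.0 22.0
      vertex 17.9 2.4 22.0
    endloop
  endfacet
endsolid part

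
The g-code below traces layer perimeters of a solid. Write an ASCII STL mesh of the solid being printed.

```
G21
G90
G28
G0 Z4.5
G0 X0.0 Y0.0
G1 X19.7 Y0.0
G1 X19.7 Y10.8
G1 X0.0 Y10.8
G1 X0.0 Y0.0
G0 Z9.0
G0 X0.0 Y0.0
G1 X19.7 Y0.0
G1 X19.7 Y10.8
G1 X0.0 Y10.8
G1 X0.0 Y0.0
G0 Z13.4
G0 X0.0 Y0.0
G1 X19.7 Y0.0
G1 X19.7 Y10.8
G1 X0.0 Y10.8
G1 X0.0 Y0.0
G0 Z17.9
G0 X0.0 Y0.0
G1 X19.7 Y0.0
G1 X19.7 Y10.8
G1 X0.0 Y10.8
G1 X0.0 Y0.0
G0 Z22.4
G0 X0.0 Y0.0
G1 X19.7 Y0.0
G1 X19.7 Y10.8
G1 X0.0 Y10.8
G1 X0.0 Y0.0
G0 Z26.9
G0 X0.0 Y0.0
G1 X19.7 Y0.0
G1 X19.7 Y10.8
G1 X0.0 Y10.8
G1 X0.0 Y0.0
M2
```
solid part
  facet normal 0.0000 0.0000 -1.0000
    outer loop
      vertex 19.7 10.8 0.0
      vertex 19.7 0.0 0.0
      vertex 0.0 0.0 0.0
    endloop
  endfacet
  facet normal 0.0000 0.0000 -1.0000
    outer loop
      vertex 0.0 10.8 0.0
      vertex 19.7 10.8 0.0
      vertex 0.0 0.0 0.0
    endloop
  endfacet
  facet normal 0.0000 0.0000 1.0000
    outer loop
      vertex 0.0 0.0 26.9
      vertex 19.7 0.0 26.9
      vertex 19.7 10.8 26.9
    endloop
  endfacet
  facet normal 0.0000 0.0000 1.0000
    outer loop
      vertex 0.0 0.0 26.9
      vertex 19.7 10.8 26.9
      vertex 0.0 10.8 26.9
    endloop
  endfacet
  facet normal 0.0000 -1.0000 0.0000
    outer loop
      vertex 0.0 0.0 0.0
      vertex 19.7 0.0 0.0
      vertex 19.7 0.0 26.9
    endloop
  endfacet
  facet normal 0.0000 -1.0000 0.0000
    outer loop
      vertex 0.0 0.0 0.0
      vertex 19.7 0.0 26.9
      vertex 0.0 0.0 26.9
    endloop
  endfacet
  facet normal 0.0000 1.0000 0.0000
    outer loop
      vertex 19.7 10.8 26.9
      vertex 19.7 10.8 0.0
      vertex 0.0 10.8 0.0
    endloop
  endfacet
  facet normal 0.0000 1.0000 0.0000
    outer loop
      vertex 0.0 10.8 26.9
      vertex 19.7 10.8 26.9
      vertex 0.0 10.8 0.0
    endloop
  endfacet
  facet normal -1.0000 0.0000 0.0000
    outer loop
      vertex 0.0 10.8 26.9
      vertex 0.0 10.8 0.0
      vertex 0.0 0.0 0.0
    endloop
  endfacet
  facet normal -1.0000 0.0000 0.0000
    outer loop
      vertex 0.0 0.0 26.9
      vertex 0.0 10.8 26.9
      vertex 0.0 0.0 0.0
    endloop
  endfacet
  facet normal 1.0000 0.0000 0.0000
    outer loop
      vertex 19.7 0.0 0.0
      vertex 19.7 10.8 0.0
      vertex 19.7 10.8 26.9
    endloop
  endfacet
  facet normal 1.0000 0.0000 0.0000
    outer loop
      vertex 19.7 0.0 0.0
      vertex 19.7 10.8 26.9
      vertex 19.7 0.0 26.9
    endloop
  endfacet
endsolid part

The G0 Z moves step by Δz≈4.5 mm. Every layer's G1 loop is the same polygon, so the solid is a straight extrusion of it from z=0 to z≈26.9. Closing with flat bottom and top caps and triangulating gives 12 facets — a rectangular box, roughly 19.7 × 10.8 mm footprint and 26.9 mm tall.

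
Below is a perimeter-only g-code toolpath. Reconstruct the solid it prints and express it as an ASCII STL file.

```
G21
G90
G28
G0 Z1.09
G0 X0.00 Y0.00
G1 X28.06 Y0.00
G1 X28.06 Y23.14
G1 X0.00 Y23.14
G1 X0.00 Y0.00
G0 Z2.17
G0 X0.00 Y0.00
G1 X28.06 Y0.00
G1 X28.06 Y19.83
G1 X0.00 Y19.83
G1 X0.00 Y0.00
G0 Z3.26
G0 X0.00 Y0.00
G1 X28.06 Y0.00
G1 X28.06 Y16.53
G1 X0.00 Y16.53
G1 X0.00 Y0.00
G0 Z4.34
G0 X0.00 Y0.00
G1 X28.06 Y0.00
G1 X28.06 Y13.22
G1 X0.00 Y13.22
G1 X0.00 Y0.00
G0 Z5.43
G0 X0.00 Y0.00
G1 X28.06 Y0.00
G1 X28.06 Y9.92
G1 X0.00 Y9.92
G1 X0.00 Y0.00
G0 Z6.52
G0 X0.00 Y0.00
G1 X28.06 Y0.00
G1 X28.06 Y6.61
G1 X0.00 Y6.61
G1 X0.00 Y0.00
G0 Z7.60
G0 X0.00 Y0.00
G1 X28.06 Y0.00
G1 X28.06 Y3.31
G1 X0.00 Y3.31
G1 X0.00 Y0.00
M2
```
solid part
  facet normal 0.0000 0.0000 -1.0000
    outer loop
      vertex 28.06 26.44 0.00
      vertex 28.06 0.00 0.00
      vertex 0.00 0.00 0.00
    endloop
  endfacet
  facet normal 0.0000 0.0000 -1.0000
    outer loop
      vertex 0.00 26.44 0.00
      vertex 28.06 26.44 0.00
      vertex 0.00 0.00 0.00
    endloop
  endfacet
  facet normal 0.0000 -1.0000 0.0000
    outer loop
      vertex 0.00 0.00 0.00
      vertex 28.06 0.00 0.00
      vertex 28.06 0.00 8.69
    endloop
  endfacet
  facet normal 0.0000 -1.0000 0.0000
    outer loop
      vertex 0.00 0.00 0.00
      vertex 28.06 0.00 8.69
      vertex 0.00 0.00 8.69
    endloop
  endfacet
  facet normal 0.0000 0.3122 0.9500
    outer loop
      vertex 0.00 0.00 8.69
      vertex 28.06 0.00 8.69
      vertex 28.06 26.44 0.00
    endloop
  endfacet
  facet normal 0.0000 0.3122 0.9500
    outer loop
      vertex 0.00 0.00 8.69
      vertex 28.06 26.44 0.00
      vertex 0.00 26.44 0.00
    endloop
  endfacet
  facet normal -1.0000 0.0000 0.0000
    outer loop
      vertex 0.00 0.00 8.69
      vertex 0.00 26.44 0.00
      vertex 0.00 0.00 0.00
    endloop
  endfacet
  facet normal 1.0000 0.0000 0.0000
    outer loop
      vertex 28.06 0.00 0.00
      vertex 28.06 26.44 0.00
      vertex 28.06 0.00 8.69
    endloop
  endfacet
endsolid part

The G0 Z moves step by Δz≈1.09 mm. The G1 loops shrink linearly with z, so the solid tapers from its base footprint up to z≈8.69. Closing with a flat bottom cap and the tapered top and triangulating gives 8 facets — a wedge (ramp): 28.1 × 26.4 mm base, rising to 8.69 mm along the y=0 edge and sloping linearly to z=0 at y=26.4.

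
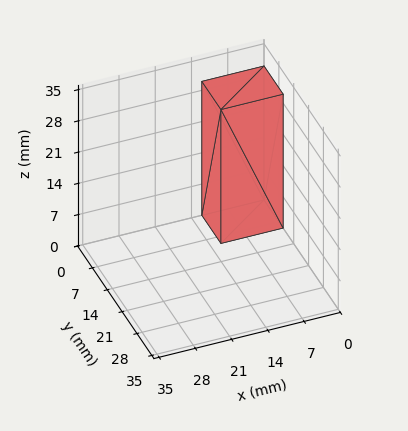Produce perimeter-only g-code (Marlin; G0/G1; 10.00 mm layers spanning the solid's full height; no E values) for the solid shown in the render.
Reading the render: the shape is a rectangular box, roughly 12 × 9 mm footprint and 30 mm tall (dimensions read to the nearest mm from the axis ticks). For the g-code, the solid's height is divided into equal slices at the stated Δz and each level perimeter traced with G1 moves after a G0 lift.

; perimeter-only toolpath
G21 ; units = mm
G90 ; absolute positioning
G28 ; home
; layer 1
G0 Z10.00
G0 X0.00 Y0.00
G1 X12.00 Y0.00
G1 X12.00 Y9.00
G1 X0.00 Y9.00
G1 X0.00 Y0.00
; layer 2
G0 Z20.00
G0 X0.00 Y0.00
G1 X12.00 Y0.00
G1 X12.00 Y9.00
G1 X0.00 Y9.00
G1 X0.00 Y0.00
; layer 3
G0 Z30.00
G0 X0.00 Y0.00
G1 X12.00 Y0.00
G1 X12.00 Y9.00
G1 X0.00 Y9.00
G1 X0.00 Y0.00
M2 ; end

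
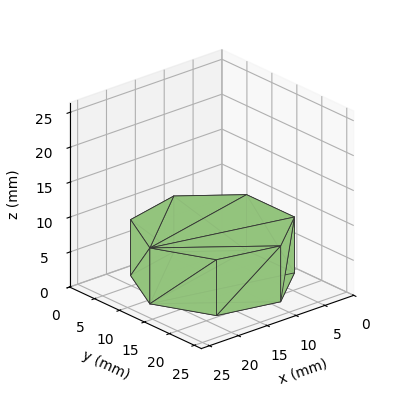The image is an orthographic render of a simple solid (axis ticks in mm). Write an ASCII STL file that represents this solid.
Reading the render: the shape is a regular 7-sided prism (a cylinder approximated with 7 flat sides), circumscribed radius ≈ 11 mm, height ≈ 8 mm (dimensions read to the nearest mm from the axis ticks). For the STL, each face is triangulated and given an outward normal.

solid part
  facet normal 0.0000 0.0000 -1.0000
    outer loop
      vertex 8.6 21.7 0.0
      vertex 17.9 19.6 0.0
      vertex 22.0 11.0 0.0
    endloop
  endfacet
  facet normal 0.0000 0.0000 -1.0000
    outer loop
      vertex 1.1 15.8 0.0
      vertex 8.6 21.7 0.0
      vertex 22.0 11.0 0.0
    endloop
  endfacet
  facet normal 0.0000 0.0000 -1.0000
    outer loop
      vertex 1.1 6.2 0.0
      vertex 1.1 15.8 0.0
      vertex 22.0 11.0 0.0
    endloop
  endfacet
  facet normal 0.0000 0.0000 -1.0000
    outer loop
      vertex 8.6 0.3 0.0
      vertex 1.1 6.2 0.0
      vertex 22.0 11.0 0.0
    endloop
  endfacet
  facet normal 0.0000 0.0000 -1.0000
    outer loop
      vertex 17.9 2.4 0.0
      vertex 8.6 0.3 0.0
      vertex 22.0 11.0 0.0
    endloop
  endfacet
  facet normal 0.0000 0.0000 1.0000
    outer loop
      vertex 22.0 11.0 8.0
      vertex 17.9 19.6 8.0
      vertex 8.6 21.7 8.0
    endloop
  endfacet
  facet normal 0.0000 0.0000 1.0000
    outer loop
      vertex 22.0 11.0 8.0
      vertex 8.6 21.7 8.0
      vertex 1.1 15.8 8.0
    endloop
  endfacet
  facet normal 0.0000 0.0000 1.0000
    outer loop
      vertex 22.0 11.0 8.0
      vertex 1.1 15.8 8.0
      vertex 1.1 6.2 8.0
    endloop
  endfacet
  facet normal 0.0000 0.0000 1.0000
    outer loop
      vertex 22.0 11.0 8.0
      vertex 1.1 6.2 8.0
      vertex 8.6 0.3 8.0
    endloop
  endfacet
  facet normal 0.0000 0.0000 1.0000
    outer loop
      vertex 22.0 11.0 8.0
      vertex 8.6 0.3 8.0
      vertex 17.9 2.4 8.0
    endloop
  endfacet
  facet normal 0.9027 0.4303 0.0000
    outer loop
      vertex 22.0 11.0 0.0
      vertex 17.9 19.6 0.0
      vertex 17.9 19.6 8.0
    endloop
  endfacet
  facet normal 0.9027 0.4303 0.0000
    outer loop
      vertex 22.0 11.0 0.0
      vertex 17.9 19.6 8.0
      vertex 22.0 11.0 8.0
    endloop
  endfacet
  facet normal 0.2203 0.9754 0.0000
    outer loop
      vertex 17.9 19.6 0.0
      vertex 8.6 21.7 0.0
      vertex 8.6 21.7 8.0
    endloop
  endfacet
  facet normal 0.2203 0.9754 0.0000
    outer loop
      vertex 17.9 19.6 0.0
      vertex 8.6 21.7 8.0
      vertex 17.9 19.6 8.0
    endloop
  endfacet
  facet normal -0.6183 0.7860 0.0000
    outer loop
      vertex 8.6 21.7 0.0
      vertex 1.1 15.8 0.0
      vertex 1.1 15.8 8.0
    endloop
  endfacet
  facet normal -0.6183 0.7860 0.0000
    outer loop
      vertex 8.6 21.7 0.0
      vertex 1.1 15.8 8.0
      vertex 8.6 21.7 8.0
    endloop
  endfacet
  facet normal -1.0000 0.0000 0.0000
    outer loop
      vertex 1.1 15.8 0.0
      vertex 1.1 6.2 0.0
      vertex 1.1 6.2 8.0
    endloop
  endfacet
  facet normal -1.0000 0.0000 0.0000
    outer loop
      vertex 1.1 15.8 0.0
      vertex 1.1 6.2 8.0
      vertex 1.1 15.8 8.0
    endloop
  endfacet
  facet normal -0.6183 -0.7860 0.0000
    outer loop
      vertex 1.1 6.2 0.0
      vertex 8.6 0.3 0.0
      vertex 8.6 0.3 8.0
    endloop
  endfacet
  facet normal -0.6183 -0.7860 0.0000
    outer loop
      vertex 1.1 6.2 0.0
      vertex 8.6 0.3 8.0
      vertex 1.1 6.2 8.0
    endloop
  endfacet
  facet normal 0.2203 -0.9754 0.0000
    outer loop
      vertex 8.6 0.3 0.0
      vertex 17.9 2.4 0.0
      vertex 17.9 2.4 8.0
    endloop
  endfacet
  facet normal 0.2203 -0.9754 0.0000
    outer loop
      vertex 8.6 0.3 0.0
      vertex 17.9 2.4 8.0
      vertex 8.6 0.3 8.0
    endloop
  endfacet
  facet normal 0.9027 -0.4303 0.0000
    outer loop
      vertex 17.9 2.4 0.0
      vertex 22.0 11.0 0.0
      vertex 22.0 11.0 8.0
    endloop
  endfacet
  facet normal 0.9027 -0.4303 0.0000
    outer loop
      vertex 17.9 2.4 0.0
      vertex 22.0 11.0 8.0
      vertex 17.9 2.4 8.0
    endloop
  endfacet
endsolid part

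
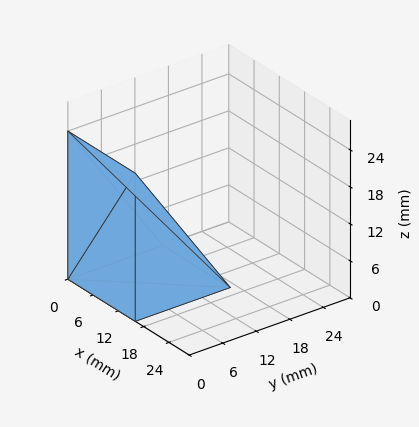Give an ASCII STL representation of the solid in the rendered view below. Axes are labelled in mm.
Reading the render: the shape is a wedge (ramp): 16 × 17 mm base, rising to 24 mm along the y=0 edge and sloping linearly to z=0 at y=17 (dimensions read to the nearest mm from the axis ticks). For the STL, each face is triangulated and given an outward normal.

solid part
  facet normal 0.0000 0.0000 -1.0000
    outer loop
      vertex 16.0 17.0 0.0
      vertex 16.0 0.0 0.0
      vertex 0.0 0.0 0.0
    endloop
  endfacet
  facet normal 0.0000 0.0000 -1.0000
    outer loop
      vertex 0.0 17.0 0.0
      vertex 16.0 17.0 0.0
      vertex 0.0 0.0 0.0
    endloop
  endfacet
  facet normal 0.0000 -1.0000 0.0000
    outer loop
      vertex 0.0 0.0 0.0
      vertex 16.0 0.0 0.0
      vertex 16.0 0.0 24.0
    endloop
  endfacet
  facet normal 0.0000 -1.0000 0.0000
    outer loop
      vertex 0.0 0.0 0.0
      vertex 16.0 0.0 24.0
      vertex 0.0 0.0 24.0
    endloop
  endfacet
  facet normal 0.0000 0.8160 0.5780
    outer loop
      vertex 0.0 0.0 24.0
      vertex 16.0 0.0 24.0
      vertex 16.0 17.0 0.0
    endloop
  endfacet
  facet normal 0.0000 0.8160 0.5780
    outer loop
      vertex 0.0 0.0 24.0
      vertex 16.0 17.0 0.0
      vertex 0.0 17.0 0.0
    endloop
  endfacet
  facet normal -1.0000 0.0000 0.0000
    outer loop
      vertex 0.0 0.0 24.0
      vertex 0.0 17.0 0.0
      vertex 0.0 0.0 0.0
    endloop
  endfacet
  facet normal 1.0000 0.0000 0.0000
    outer loop
      vertex 16.0 0.0 0.0
      vertex 16.0 17.0 0.0
      vertex 16.0 0.0 24.0
    endloop
  endfacet
endsolid part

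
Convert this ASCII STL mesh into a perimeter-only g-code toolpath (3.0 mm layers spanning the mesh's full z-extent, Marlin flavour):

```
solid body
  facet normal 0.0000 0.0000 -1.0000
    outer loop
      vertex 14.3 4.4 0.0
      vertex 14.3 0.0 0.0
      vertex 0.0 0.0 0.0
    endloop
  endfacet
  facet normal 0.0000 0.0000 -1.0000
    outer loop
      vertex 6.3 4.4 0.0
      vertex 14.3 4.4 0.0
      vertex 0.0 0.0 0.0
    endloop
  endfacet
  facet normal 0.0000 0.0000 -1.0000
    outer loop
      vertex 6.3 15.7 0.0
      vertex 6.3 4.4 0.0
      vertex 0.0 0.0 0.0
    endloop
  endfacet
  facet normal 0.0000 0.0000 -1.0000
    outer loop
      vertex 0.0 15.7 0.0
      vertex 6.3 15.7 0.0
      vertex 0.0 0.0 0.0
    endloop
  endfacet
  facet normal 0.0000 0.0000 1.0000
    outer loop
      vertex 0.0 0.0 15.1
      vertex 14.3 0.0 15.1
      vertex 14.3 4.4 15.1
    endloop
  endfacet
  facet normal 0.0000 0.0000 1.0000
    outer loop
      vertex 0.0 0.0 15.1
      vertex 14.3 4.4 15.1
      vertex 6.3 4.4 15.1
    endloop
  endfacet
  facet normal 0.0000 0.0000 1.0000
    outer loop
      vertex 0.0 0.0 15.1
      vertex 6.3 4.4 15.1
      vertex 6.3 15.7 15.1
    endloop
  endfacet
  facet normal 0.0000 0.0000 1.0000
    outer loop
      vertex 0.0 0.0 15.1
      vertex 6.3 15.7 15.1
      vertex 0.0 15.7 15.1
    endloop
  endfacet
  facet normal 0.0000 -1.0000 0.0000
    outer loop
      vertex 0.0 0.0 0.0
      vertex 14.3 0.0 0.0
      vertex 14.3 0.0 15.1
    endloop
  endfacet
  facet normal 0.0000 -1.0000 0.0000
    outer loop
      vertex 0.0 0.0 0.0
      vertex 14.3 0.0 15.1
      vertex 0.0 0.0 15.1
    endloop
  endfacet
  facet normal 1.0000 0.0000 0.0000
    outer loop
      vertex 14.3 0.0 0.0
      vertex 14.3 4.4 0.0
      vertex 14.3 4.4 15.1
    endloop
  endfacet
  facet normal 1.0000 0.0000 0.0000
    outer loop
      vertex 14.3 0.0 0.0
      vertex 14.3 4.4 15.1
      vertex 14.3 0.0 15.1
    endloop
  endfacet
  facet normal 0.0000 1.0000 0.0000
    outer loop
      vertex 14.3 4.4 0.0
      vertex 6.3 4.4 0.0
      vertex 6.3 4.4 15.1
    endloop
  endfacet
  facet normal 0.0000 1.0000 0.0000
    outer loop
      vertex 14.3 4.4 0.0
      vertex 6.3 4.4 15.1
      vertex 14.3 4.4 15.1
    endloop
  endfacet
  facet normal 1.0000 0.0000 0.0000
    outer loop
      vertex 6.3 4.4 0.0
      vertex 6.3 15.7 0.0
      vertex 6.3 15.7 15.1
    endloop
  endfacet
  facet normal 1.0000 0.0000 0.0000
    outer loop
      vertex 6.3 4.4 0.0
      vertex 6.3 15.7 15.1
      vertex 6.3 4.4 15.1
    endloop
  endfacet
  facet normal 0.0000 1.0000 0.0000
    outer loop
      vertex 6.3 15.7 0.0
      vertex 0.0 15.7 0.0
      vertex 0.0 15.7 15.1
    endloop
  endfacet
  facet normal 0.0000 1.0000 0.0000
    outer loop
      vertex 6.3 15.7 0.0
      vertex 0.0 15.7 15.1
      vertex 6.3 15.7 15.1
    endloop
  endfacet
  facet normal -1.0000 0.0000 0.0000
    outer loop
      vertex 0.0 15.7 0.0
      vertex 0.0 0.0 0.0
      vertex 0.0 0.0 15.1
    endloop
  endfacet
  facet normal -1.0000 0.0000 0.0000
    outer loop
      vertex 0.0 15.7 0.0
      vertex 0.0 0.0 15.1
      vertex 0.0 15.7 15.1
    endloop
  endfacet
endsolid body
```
; perimeter-only toolpath
G21 ; units = mm
G90 ; absolute positioning
G28 ; home
; layer 1
G0 Z3.0
G0 X0.0 Y0.0
G1 X14.3 Y0.0
G1 X14.3 Y4.4
G1 X6.3 Y4.4
G1 X6.3 Y15.7
G1 X0.0 Y15.7
G1 X0.0 Y0.0
; layer 2
G0 Z6.0
G0 X0.0 Y0.0
G1 X14.3 Y0.0
G1 X14.3 Y4.4
G1 X6.3 Y4.4
G1 X6.3 Y15.7
G1 X0.0 Y15.7
G1 X0.0 Y0.0
; layer 3
G0 Z9.1
G0 X0.0 Y0.0
G1 X14.3 Y0.0
G1 X14.3 Y4.4
G1 X6.3 Y4.4
G1 X6.3 Y15.7
G1 X0.0 Y15.7
G1 X0.0 Y0.0
; layer 4
G0 Z12.1
G0 X0.0 Y0.0
G1 X14.3 Y0.0
G1 X14.3 Y4.4
G1 X6.3 Y4.4
G1 X6.3 Y15.7
G1 X0.0 Y15.7
G1 X0.0 Y0.0
; layer 5
G0 Z15.1
G0 X0.0 Y0.0
G1 X14.3 Y0.0
G1 X14.3 Y4.4
G1 X6.3 Y4.4
G1 X6.3 Y15.7
G1 X0.0 Y15.7
G1 X0.0 Y0.0
M2 ; end

The solid is an L-shaped prism: outer 14.3 × 15.7 mm, arm thicknesses ≈ 4.4 mm (horizontal) and 6.3 mm (vertical), extruded 15.1 mm in z. Slicing at Δz = 3.0 mm — 5 equal slices spanning the solid's height, so layer i sits at z = i·h/5 — gives 5 non-empty perimeters. Each is a 6-segment closed polygon; G0 lifts to the layer z and rapids to the start vertex, then G1 traces the edges.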